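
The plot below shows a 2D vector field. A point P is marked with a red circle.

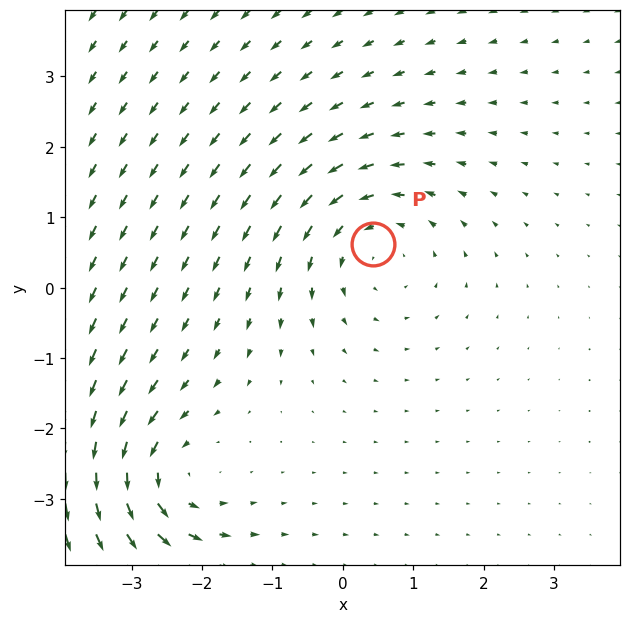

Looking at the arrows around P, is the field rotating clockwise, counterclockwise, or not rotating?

Near P at (0.4, 0.6) the arrows circulate counterclockwise. The curl (z-component) there is about +3; positive curl means counterclockwise rotation.

counterclockwise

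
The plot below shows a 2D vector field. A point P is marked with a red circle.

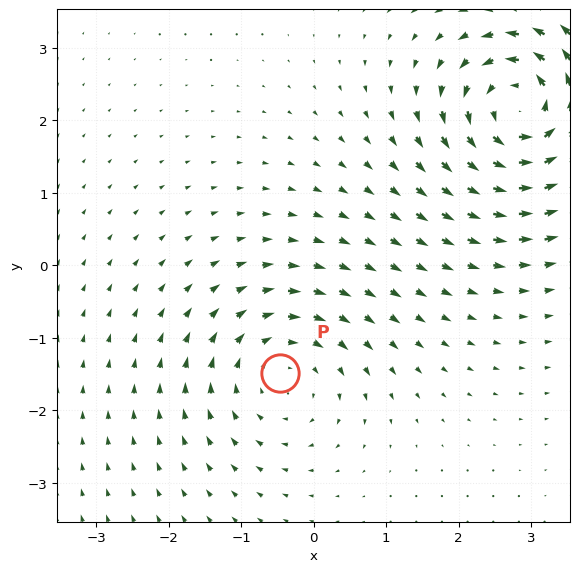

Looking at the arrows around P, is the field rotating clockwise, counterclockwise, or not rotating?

Near P at (-0.5, -1.5) the arrows circulate clockwise. The curl (z-component) there is about -3; negative curl means clockwise rotation.

clockwise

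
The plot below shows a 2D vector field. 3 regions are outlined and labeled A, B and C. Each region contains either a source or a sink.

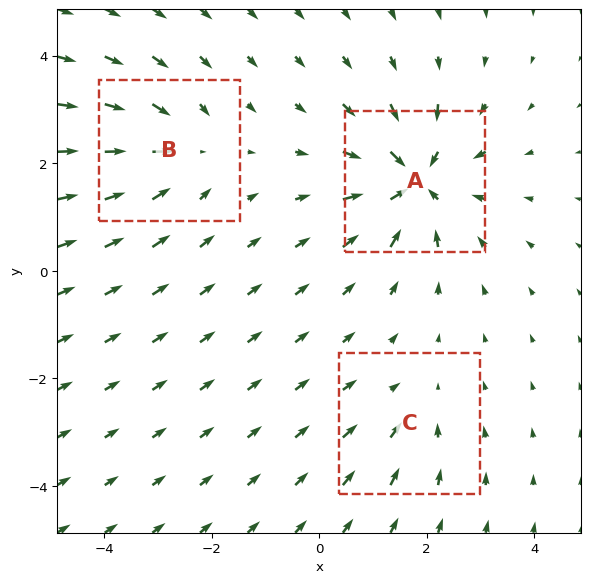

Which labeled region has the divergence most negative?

Divergence at each region's feature centre — A: about -6, B: about -4, C: about -2. Region A is most negative.

A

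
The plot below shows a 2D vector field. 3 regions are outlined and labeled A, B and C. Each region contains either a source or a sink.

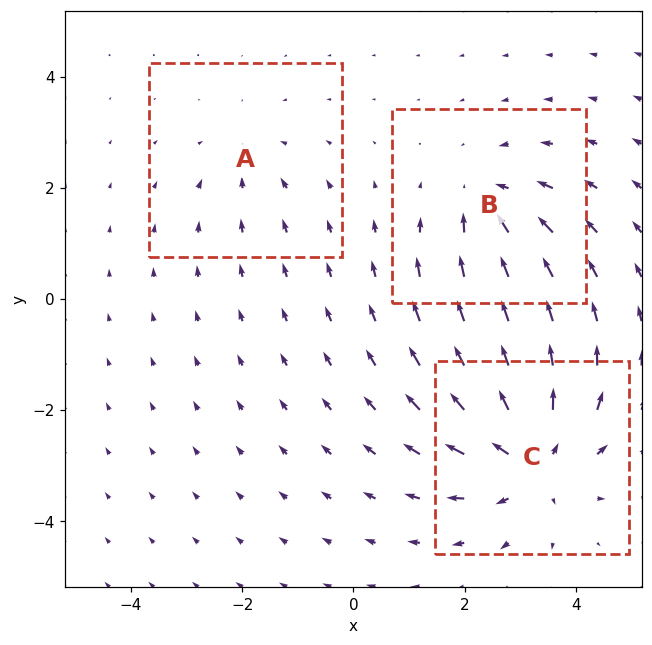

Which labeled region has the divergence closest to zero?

Divergence at each region's feature centre — A: about -2, B: about -3, C: about +4. Region A is closest to zero.

A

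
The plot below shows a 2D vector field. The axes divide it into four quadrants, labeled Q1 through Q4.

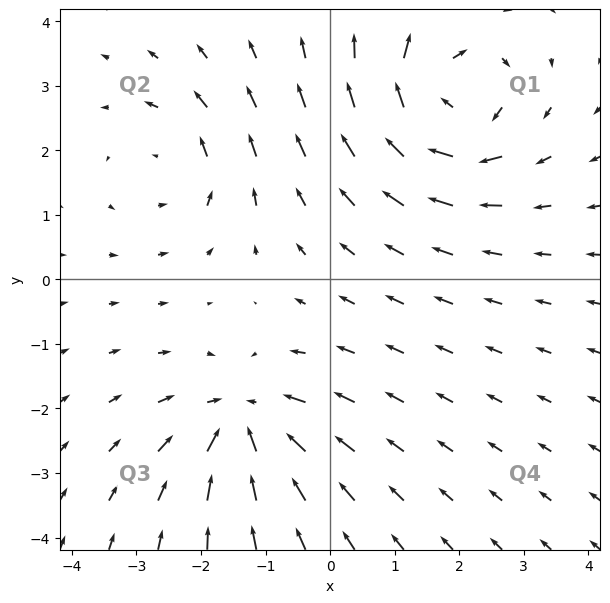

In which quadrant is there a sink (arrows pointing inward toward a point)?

The sink sits at approximately (-1.3, -2.2), which lies in quadrant Q3. The divergence there is about -5, negative as expected for a sink.

Q3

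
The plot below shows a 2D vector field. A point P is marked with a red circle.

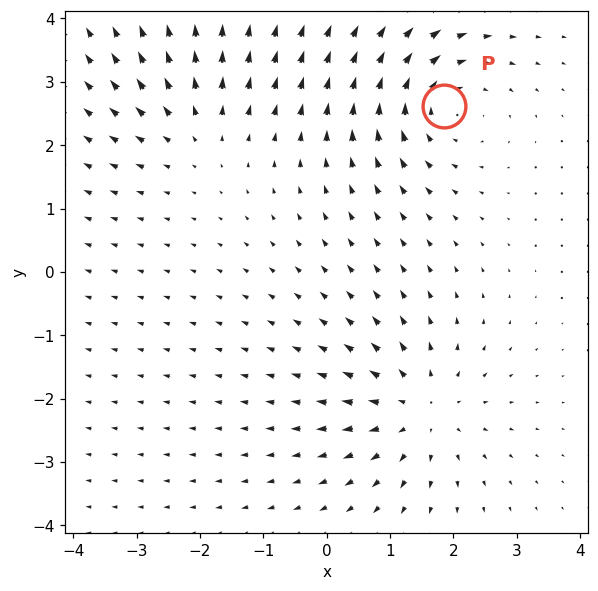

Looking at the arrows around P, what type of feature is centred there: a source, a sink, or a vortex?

At P (1.9, 2.6) the arrows circulate clockwise. Divergence ≈0, curl about -4 — near-zero divergence with nonzero curl is a vortex.

vortex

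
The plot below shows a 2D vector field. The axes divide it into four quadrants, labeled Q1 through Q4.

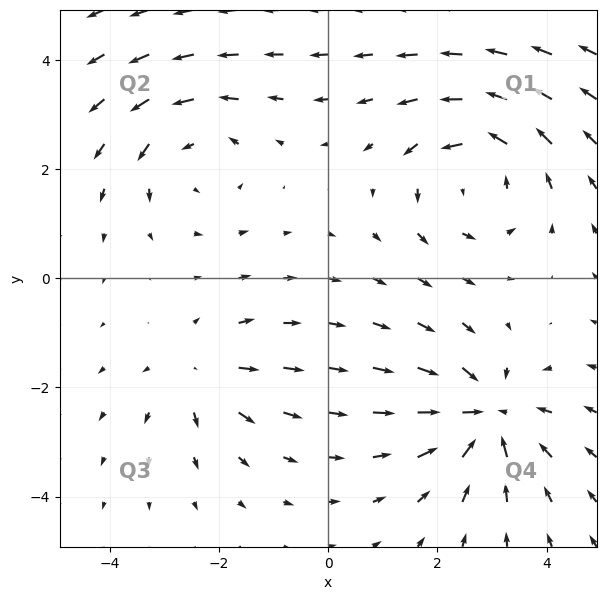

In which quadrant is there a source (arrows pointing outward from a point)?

Q3

The source sits at approximately (-2.3, -1.7), which lies in quadrant Q3. The divergence there is about +3, positive as expected for a source.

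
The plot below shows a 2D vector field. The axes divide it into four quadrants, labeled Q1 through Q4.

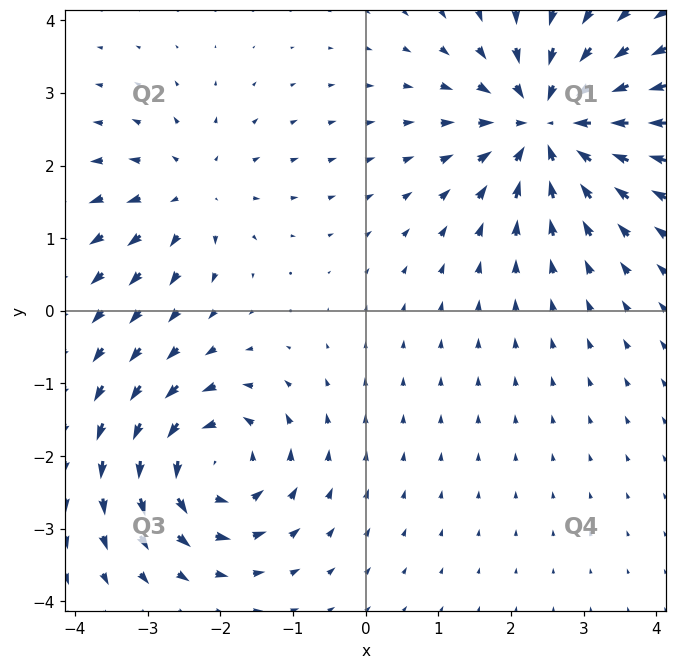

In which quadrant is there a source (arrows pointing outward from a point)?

Q2

The source sits at approximately (-2.4, 1.6), which lies in quadrant Q2. The divergence there is about +3, positive as expected for a source.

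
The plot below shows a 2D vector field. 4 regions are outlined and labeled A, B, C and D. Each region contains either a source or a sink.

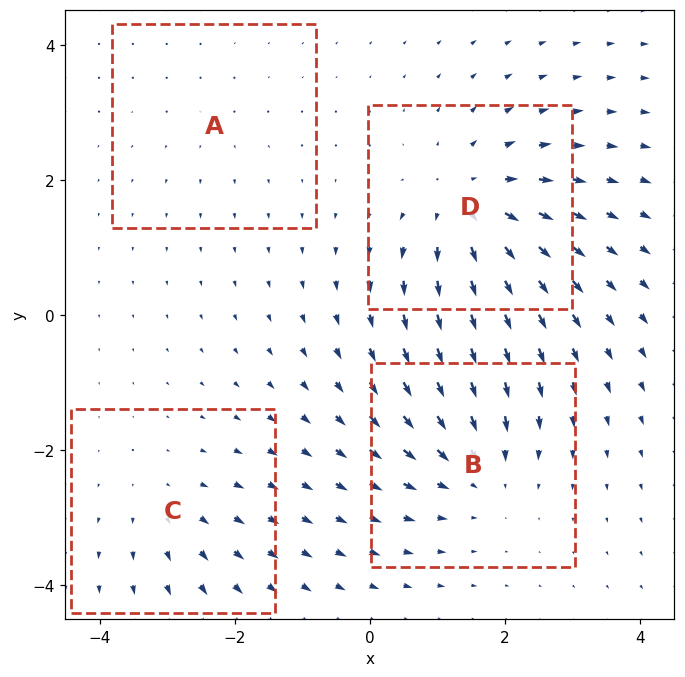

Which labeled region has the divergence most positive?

D

Divergence at each region's feature centre — A: about +2, B: about -4, C: about +3, D: about +6. Region D is most positive.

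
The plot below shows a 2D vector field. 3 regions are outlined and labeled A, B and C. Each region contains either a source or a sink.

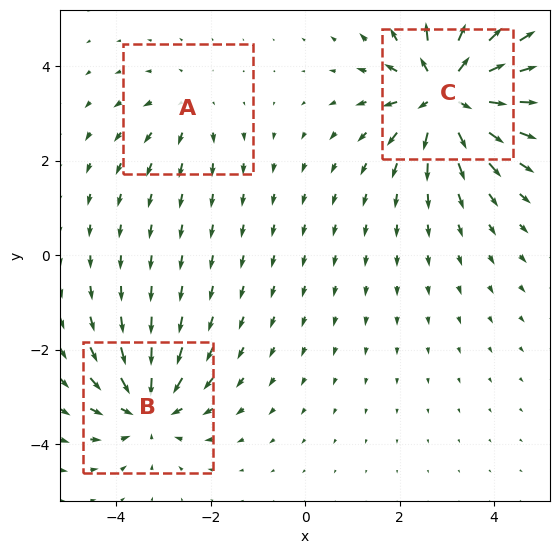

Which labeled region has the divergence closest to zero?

A

Divergence at each region's feature centre — A: about +2, B: about -4, C: about +6. Region A is closest to zero.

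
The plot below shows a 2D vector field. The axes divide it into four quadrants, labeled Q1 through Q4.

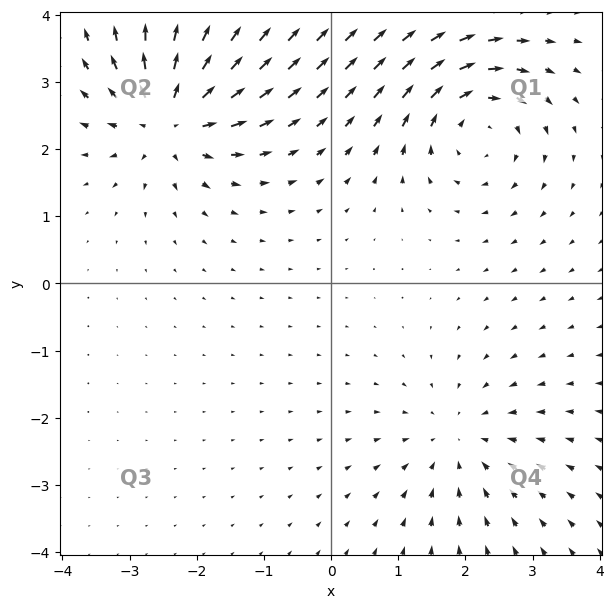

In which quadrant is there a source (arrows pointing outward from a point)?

Q2

The source sits at approximately (-2.4, 2.5), which lies in quadrant Q2. The divergence there is about +7, positive as expected for a source.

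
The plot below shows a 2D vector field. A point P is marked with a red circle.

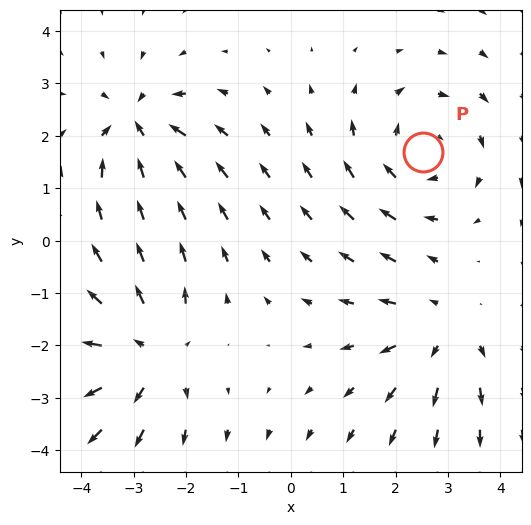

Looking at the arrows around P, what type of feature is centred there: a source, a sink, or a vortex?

At P (2.5, 1.7) the arrows circulate clockwise. Divergence ≈0, curl about -3 — near-zero divergence with nonzero curl is a vortex.

vortex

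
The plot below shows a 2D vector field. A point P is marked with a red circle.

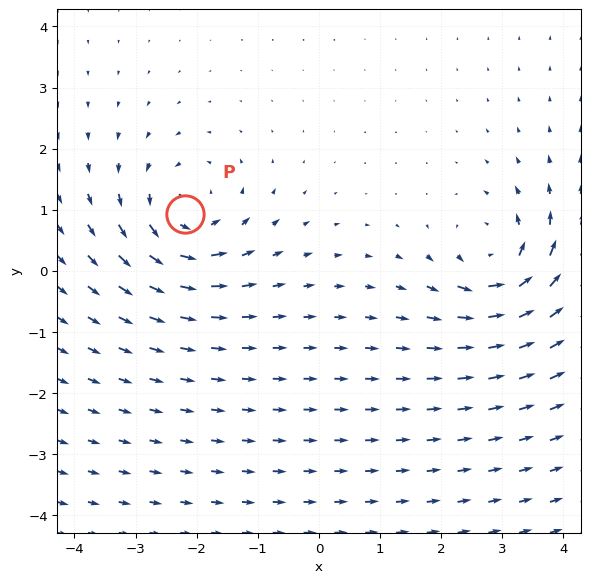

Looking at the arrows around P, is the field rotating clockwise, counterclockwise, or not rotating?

Near P at (-2.2, 0.9) the arrows circulate counterclockwise. The curl (z-component) there is about +5; positive curl means counterclockwise rotation.

counterclockwise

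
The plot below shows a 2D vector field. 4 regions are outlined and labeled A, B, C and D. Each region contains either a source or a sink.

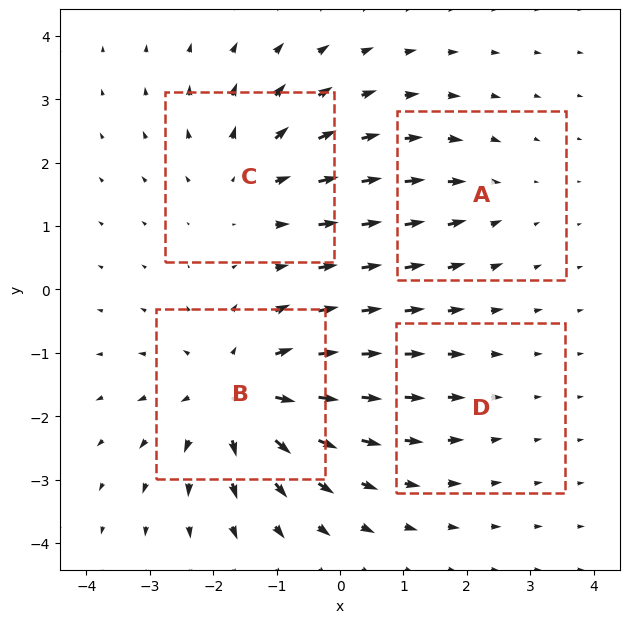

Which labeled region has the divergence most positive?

B

Divergence at each region's feature centre — A: about -3, B: about +6, C: about +4, D: about -2. Region B is most positive.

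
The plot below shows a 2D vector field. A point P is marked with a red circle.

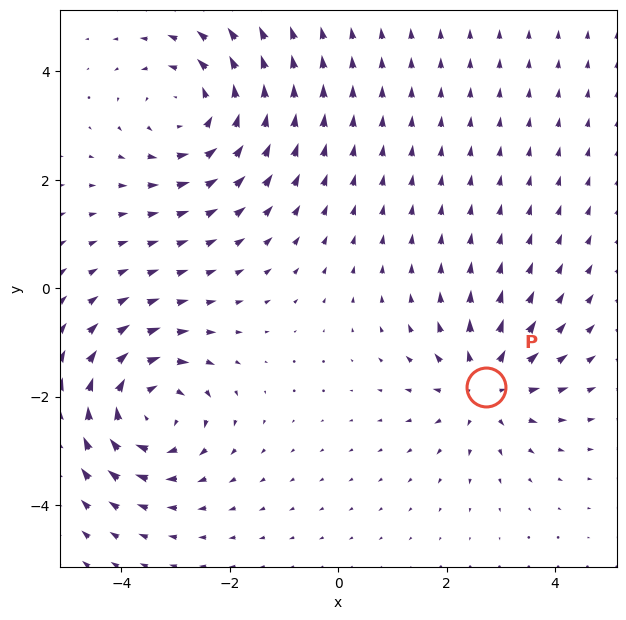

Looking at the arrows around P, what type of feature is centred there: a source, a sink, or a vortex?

At P (2.7, -1.8) the arrows spread outward. Divergence about +3, curl ≈0 — positive divergence with near-zero curl is a source.

source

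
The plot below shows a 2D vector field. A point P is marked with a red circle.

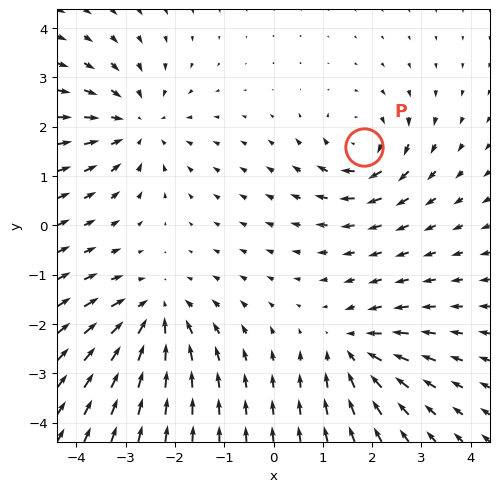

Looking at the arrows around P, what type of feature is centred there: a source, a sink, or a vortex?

vortex

At P (1.8, 1.6) the arrows circulate clockwise. Divergence ≈0, curl about -5 — near-zero divergence with nonzero curl is a vortex.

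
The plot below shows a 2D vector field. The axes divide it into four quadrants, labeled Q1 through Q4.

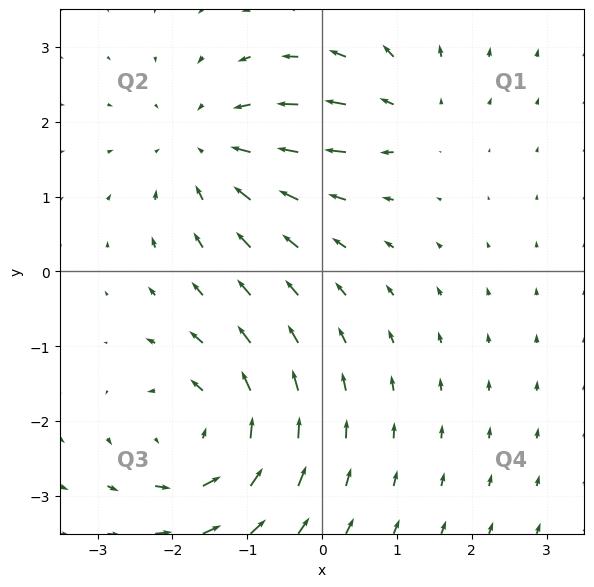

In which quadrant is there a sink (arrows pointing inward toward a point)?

Q2

The sink sits at approximately (-1.5, 1.7), which lies in quadrant Q2. The divergence there is about -4, negative as expected for a sink.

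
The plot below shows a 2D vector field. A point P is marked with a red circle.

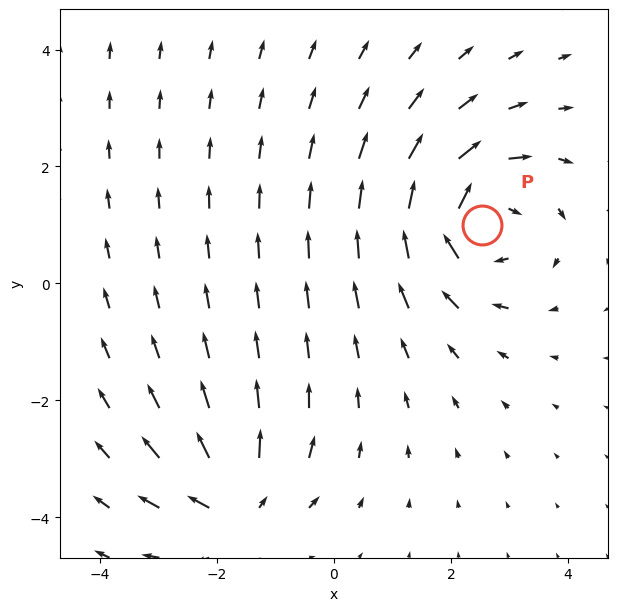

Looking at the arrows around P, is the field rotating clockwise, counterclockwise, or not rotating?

Near P at (2.5, 1.0) the arrows circulate clockwise. The curl (z-component) there is about -5; negative curl means clockwise rotation.

clockwise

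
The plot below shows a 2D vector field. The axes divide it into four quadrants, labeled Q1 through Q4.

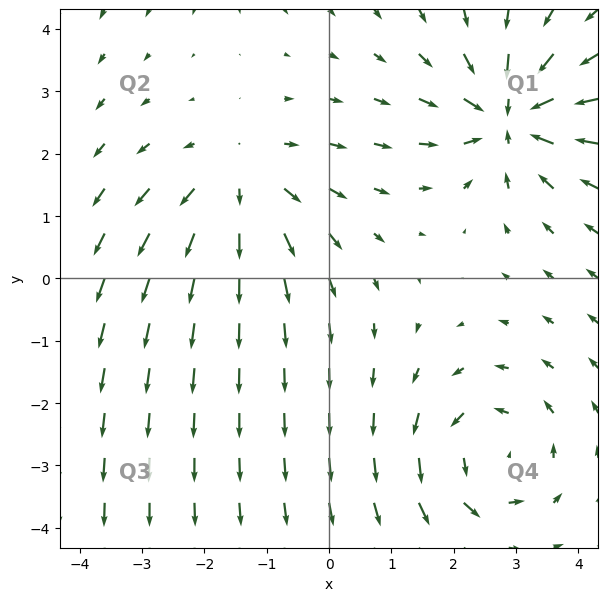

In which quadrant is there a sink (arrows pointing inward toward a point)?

Q1

The sink sits at approximately (2.9, 2.6), which lies in quadrant Q1. The divergence there is about -6, negative as expected for a sink.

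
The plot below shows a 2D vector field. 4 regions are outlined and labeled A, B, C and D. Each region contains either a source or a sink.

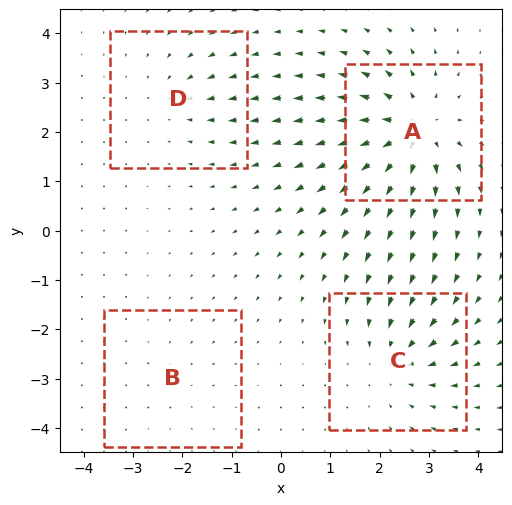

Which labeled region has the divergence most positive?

Divergence at each region's feature centre — A: about +7, B: about -2, C: about -4, D: about -3. Region A is most positive.

A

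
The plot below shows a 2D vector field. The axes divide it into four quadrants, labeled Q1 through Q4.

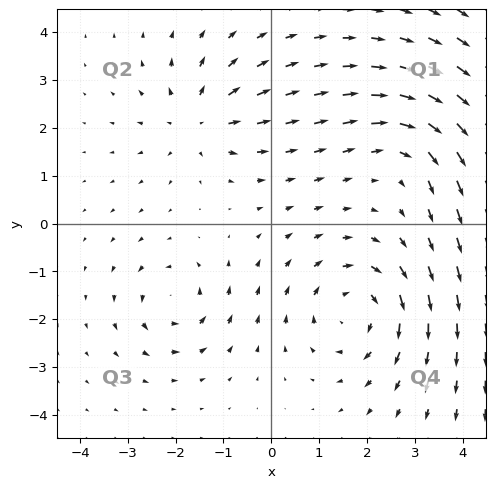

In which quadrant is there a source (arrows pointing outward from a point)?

The source sits at approximately (-1.5, 2.1), which lies in quadrant Q2. The divergence there is about +4, positive as expected for a source.

Q2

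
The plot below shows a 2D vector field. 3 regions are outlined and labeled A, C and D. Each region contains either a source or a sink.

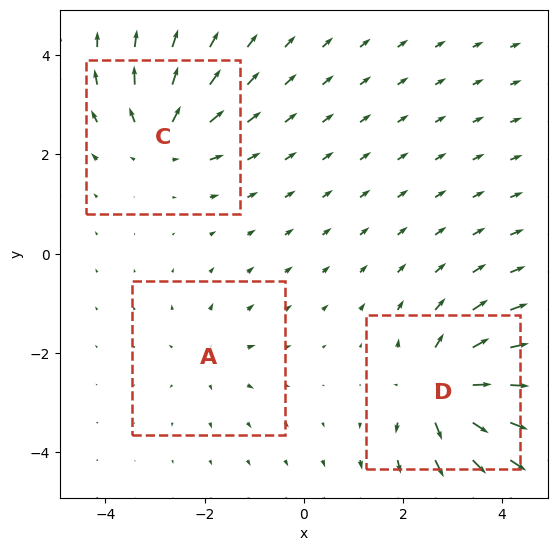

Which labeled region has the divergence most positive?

Divergence at each region's feature centre — A: about +2, C: about +4, D: about +6. Region D is most positive.

D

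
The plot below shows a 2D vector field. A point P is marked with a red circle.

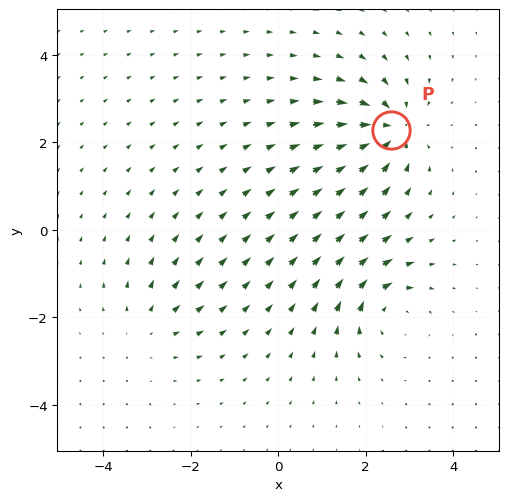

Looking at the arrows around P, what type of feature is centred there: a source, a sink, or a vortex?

sink

At P (2.6, 2.3) the arrows converge inward. Divergence about -6, curl ≈0 — negative divergence with near-zero curl is a sink.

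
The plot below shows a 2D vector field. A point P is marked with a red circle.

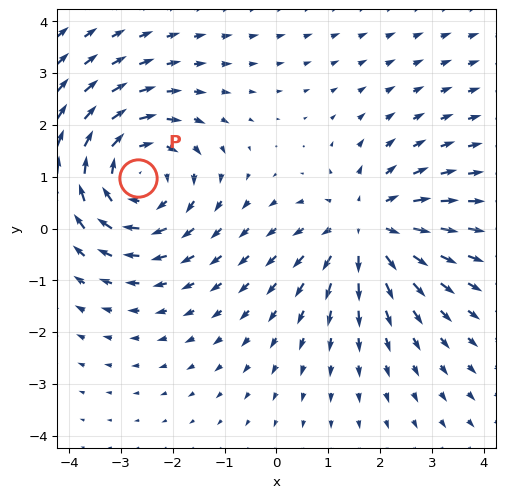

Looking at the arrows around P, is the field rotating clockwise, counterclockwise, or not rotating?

Near P at (-2.7, 1.0) the arrows circulate clockwise. The curl (z-component) there is about -4; negative curl means clockwise rotation.

clockwise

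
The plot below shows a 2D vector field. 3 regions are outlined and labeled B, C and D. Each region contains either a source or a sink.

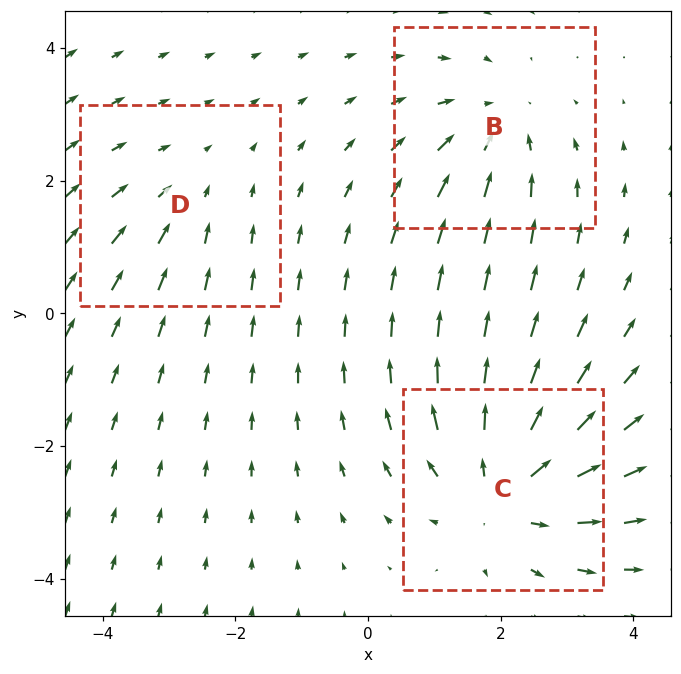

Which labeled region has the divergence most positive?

Divergence at each region's feature centre — B: about -3, C: about +4, D: about -2. Region C is most positive.

C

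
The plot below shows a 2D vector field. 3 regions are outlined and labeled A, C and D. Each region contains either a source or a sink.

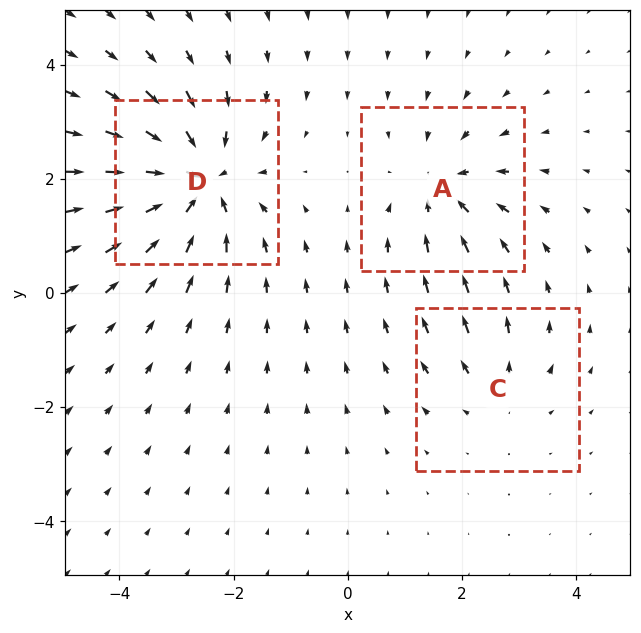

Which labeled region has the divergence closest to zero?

Divergence at each region's feature centre — A: about -3, C: about +2, D: about -5. Region C is closest to zero.

C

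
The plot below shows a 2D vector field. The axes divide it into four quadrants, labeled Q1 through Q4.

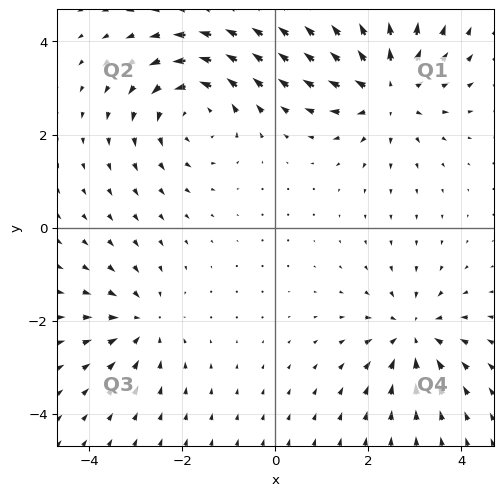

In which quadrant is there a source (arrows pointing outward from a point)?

Q1

The source sits at approximately (2.4, 3.0), which lies in quadrant Q1. The divergence there is about +5, positive as expected for a source.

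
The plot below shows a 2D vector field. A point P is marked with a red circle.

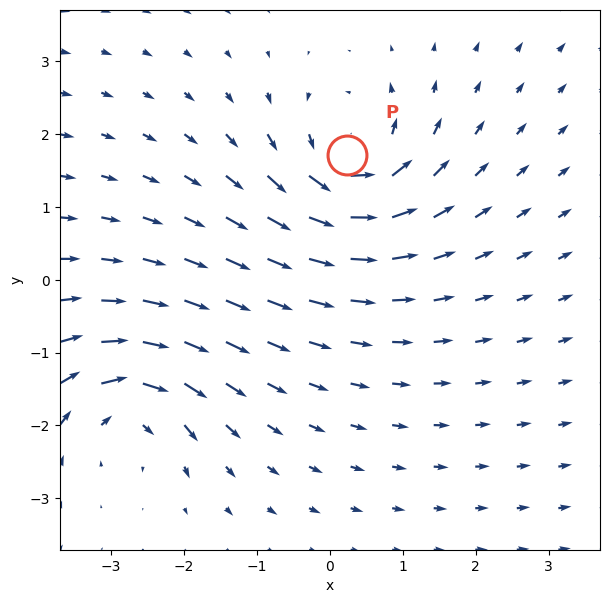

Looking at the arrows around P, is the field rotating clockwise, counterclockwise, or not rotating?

Near P at (0.2, 1.7) the arrows circulate counterclockwise. The curl (z-component) there is about +6; positive curl means counterclockwise rotation.

counterclockwise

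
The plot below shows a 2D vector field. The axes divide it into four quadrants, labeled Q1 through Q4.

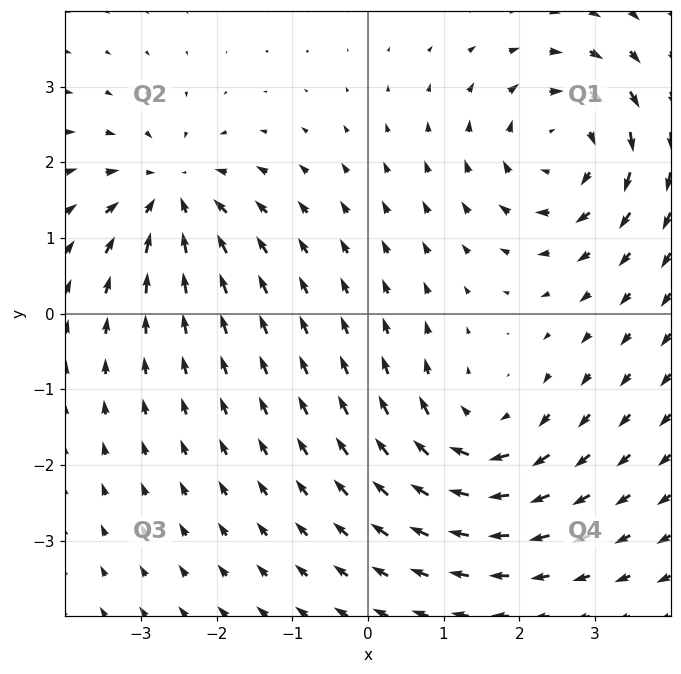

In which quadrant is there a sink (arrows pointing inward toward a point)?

The sink sits at approximately (-2.6, 1.6), which lies in quadrant Q2. The divergence there is about -6, negative as expected for a sink.

Q2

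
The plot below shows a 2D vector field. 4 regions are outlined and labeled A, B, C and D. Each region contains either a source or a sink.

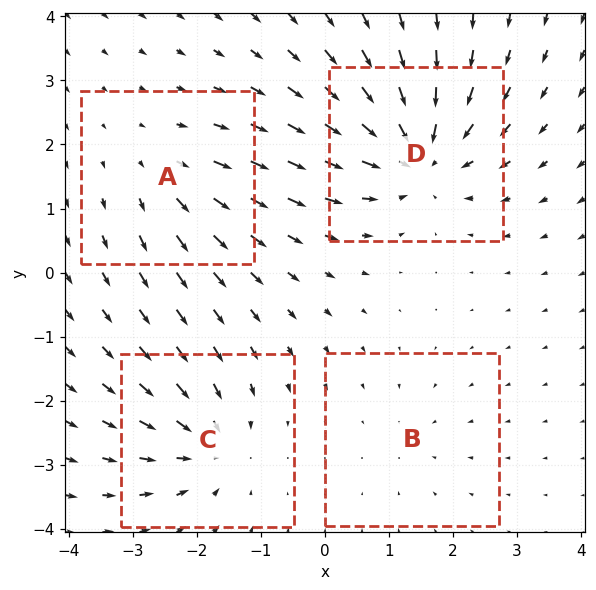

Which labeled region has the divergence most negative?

Divergence at each region's feature centre — A: about +4, B: about -2, C: about -5, D: about -7. Region D is most negative.

D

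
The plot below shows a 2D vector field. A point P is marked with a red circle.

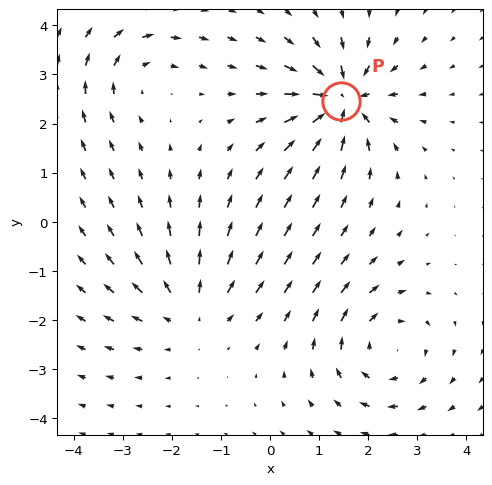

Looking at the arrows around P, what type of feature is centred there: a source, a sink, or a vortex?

sink

At P (1.5, 2.5) the arrows converge inward. Divergence about -6, curl ≈0 — negative divergence with near-zero curl is a sink.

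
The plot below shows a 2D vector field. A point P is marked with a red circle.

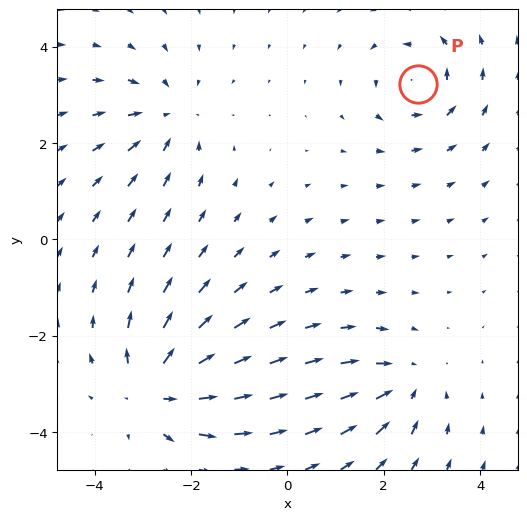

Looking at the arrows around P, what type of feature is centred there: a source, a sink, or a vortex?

At P (2.7, 3.2) the arrows circulate counterclockwise. Divergence ≈0, curl about +4 — near-zero divergence with nonzero curl is a vortex.

vortex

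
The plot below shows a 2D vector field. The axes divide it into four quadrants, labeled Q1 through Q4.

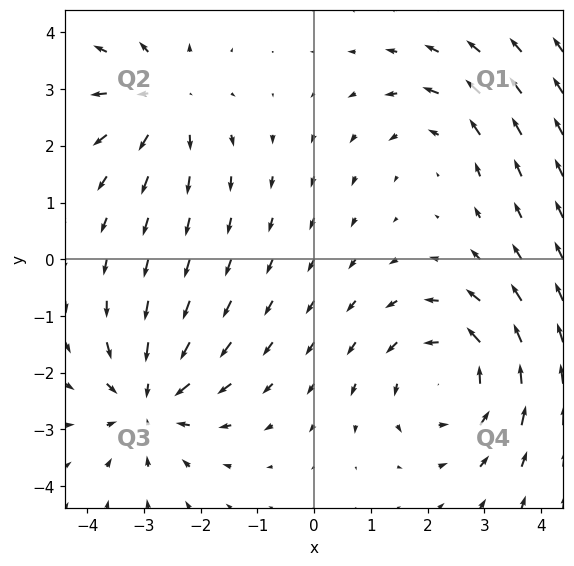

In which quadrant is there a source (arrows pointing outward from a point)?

Q2

The source sits at approximately (-2.6, 2.8), which lies in quadrant Q2. The divergence there is about +3, positive as expected for a source.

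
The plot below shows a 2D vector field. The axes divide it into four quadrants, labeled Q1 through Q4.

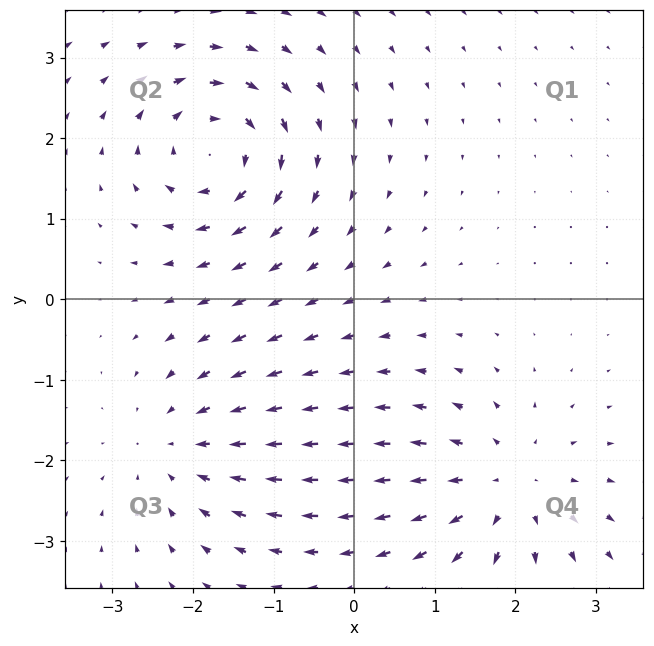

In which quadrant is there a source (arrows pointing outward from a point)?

The source sits at approximately (1.9, -2.3), which lies in quadrant Q4. The divergence there is about +4, positive as expected for a source.

Q4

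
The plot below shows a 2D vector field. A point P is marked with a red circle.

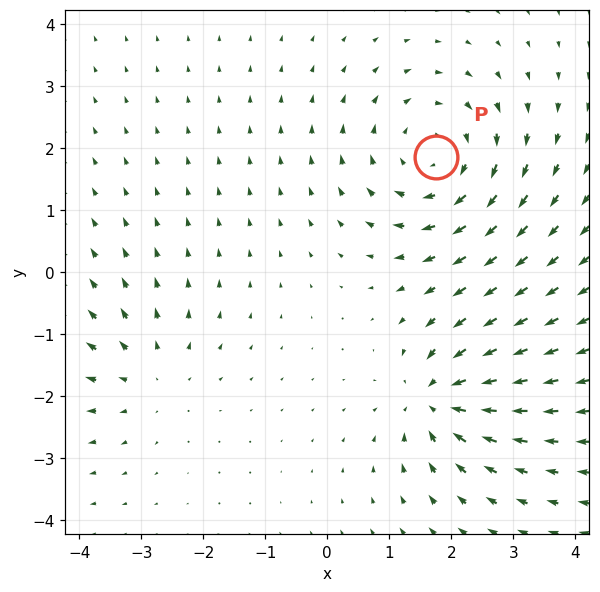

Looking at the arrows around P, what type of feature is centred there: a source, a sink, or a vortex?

At P (1.8, 1.9) the arrows circulate clockwise. Divergence ≈0, curl about -4 — near-zero divergence with nonzero curl is a vortex.

vortex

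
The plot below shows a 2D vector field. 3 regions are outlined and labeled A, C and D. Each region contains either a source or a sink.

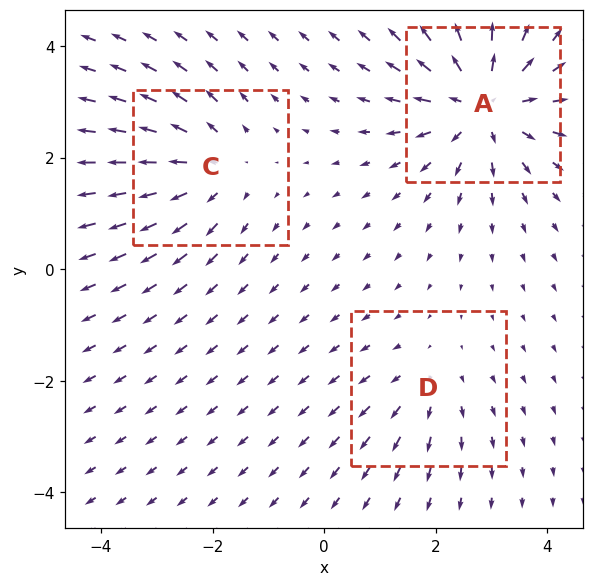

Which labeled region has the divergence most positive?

A

Divergence at each region's feature centre — A: about +5, C: about +3, D: about +2. Region A is most positive.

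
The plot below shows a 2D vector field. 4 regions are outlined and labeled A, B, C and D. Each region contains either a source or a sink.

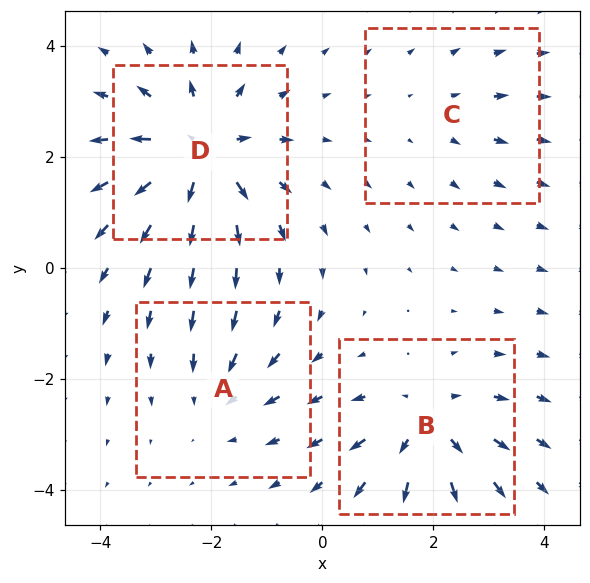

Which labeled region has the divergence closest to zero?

C

Divergence at each region's feature centre — A: about -3, B: about +5, C: about +2, D: about +7. Region C is closest to zero.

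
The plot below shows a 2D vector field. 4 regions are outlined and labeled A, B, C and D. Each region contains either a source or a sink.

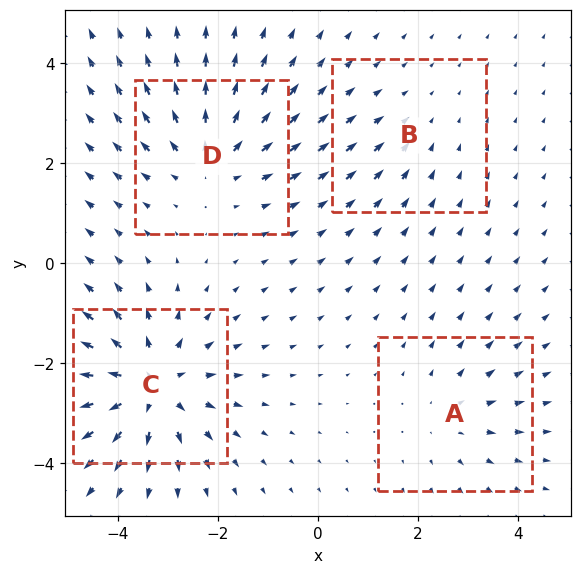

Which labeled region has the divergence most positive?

Divergence at each region's feature centre — A: about +3, B: about -2, C: about +6, D: about +4. Region C is most positive.

C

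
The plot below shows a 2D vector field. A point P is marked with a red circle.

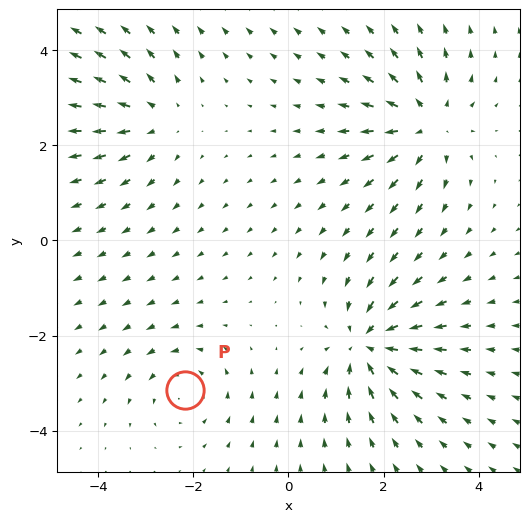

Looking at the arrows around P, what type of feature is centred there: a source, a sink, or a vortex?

vortex

At P (-2.2, -3.1) the arrows circulate counterclockwise. Divergence ≈0, curl about +3 — near-zero divergence with nonzero curl is a vortex.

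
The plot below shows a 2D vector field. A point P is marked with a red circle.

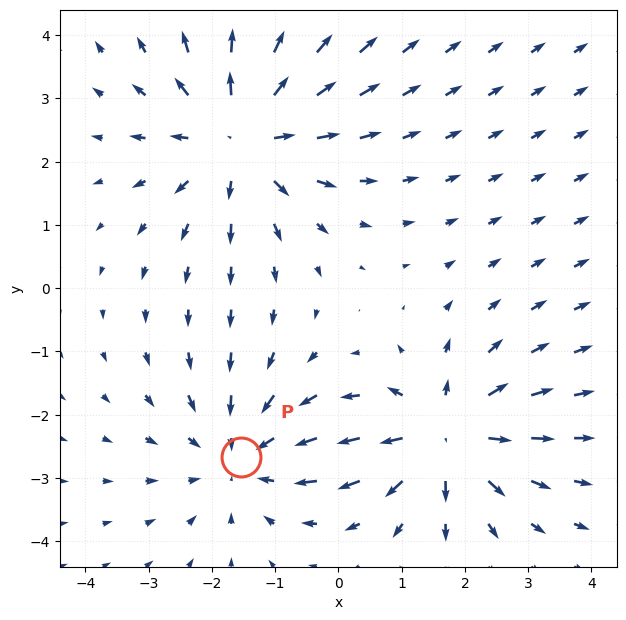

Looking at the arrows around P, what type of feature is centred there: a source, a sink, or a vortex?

sink

At P (-1.5, -2.7) the arrows converge inward. Divergence about -3, curl ≈0 — negative divergence with near-zero curl is a sink.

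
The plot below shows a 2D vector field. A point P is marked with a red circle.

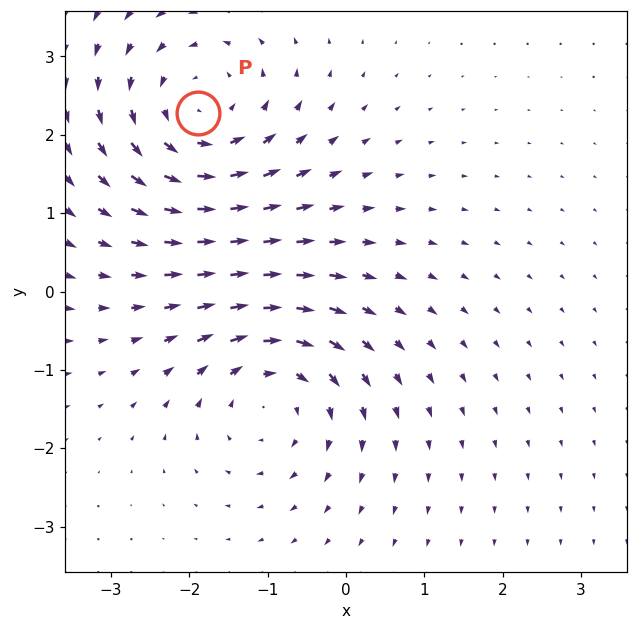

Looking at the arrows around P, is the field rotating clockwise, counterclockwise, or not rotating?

counterclockwise

Near P at (-1.9, 2.3) the arrows circulate counterclockwise. The curl (z-component) there is about +4; positive curl means counterclockwise rotation.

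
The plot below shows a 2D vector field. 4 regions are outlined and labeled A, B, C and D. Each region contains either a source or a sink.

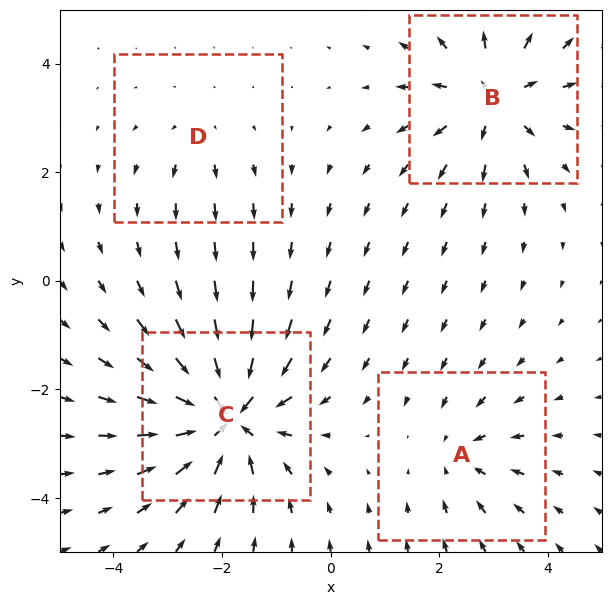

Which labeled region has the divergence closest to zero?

Divergence at each region's feature centre — A: about -3, B: about +5, C: about -8, D: about +2. Region D is closest to zero.

D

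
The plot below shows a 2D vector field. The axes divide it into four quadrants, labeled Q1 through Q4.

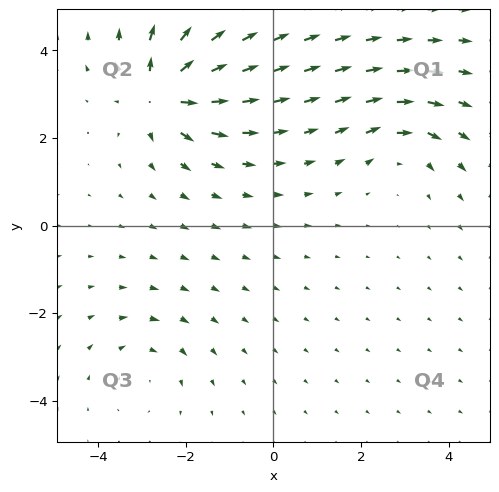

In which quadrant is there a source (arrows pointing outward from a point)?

The source sits at approximately (-2.5, 3.0), which lies in quadrant Q2. The divergence there is about +6, positive as expected for a source.

Q2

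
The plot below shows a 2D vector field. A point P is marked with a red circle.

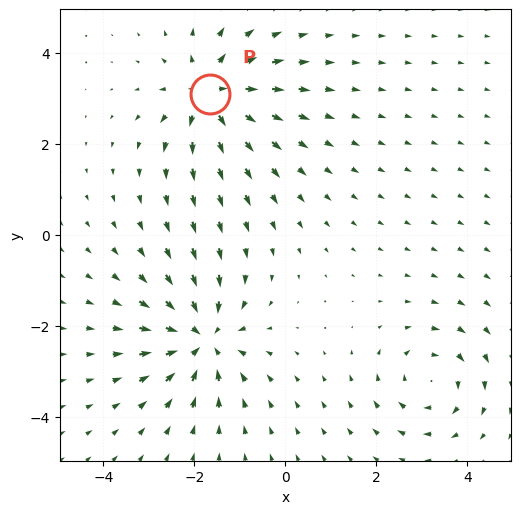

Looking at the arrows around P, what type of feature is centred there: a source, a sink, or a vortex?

source

At P (-1.6, 3.1) the arrows spread outward. Divergence about +5, curl ≈0 — positive divergence with near-zero curl is a source.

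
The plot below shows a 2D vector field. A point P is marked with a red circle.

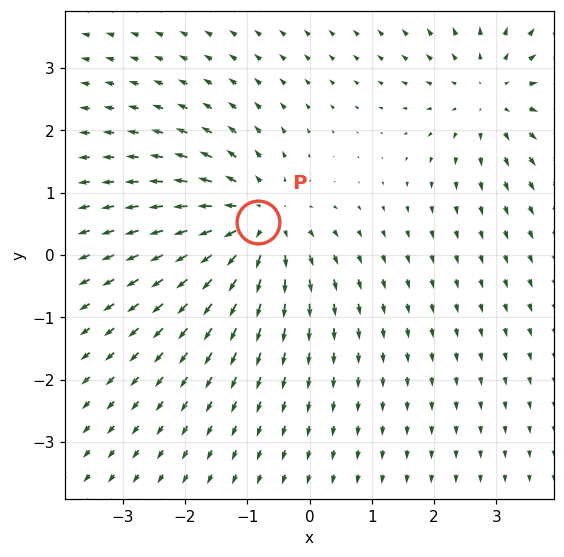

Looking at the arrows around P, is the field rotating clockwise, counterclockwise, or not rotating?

not rotating

Near P at (-0.8, 0.5) the arrows show no circulation. The curl there is ≈0.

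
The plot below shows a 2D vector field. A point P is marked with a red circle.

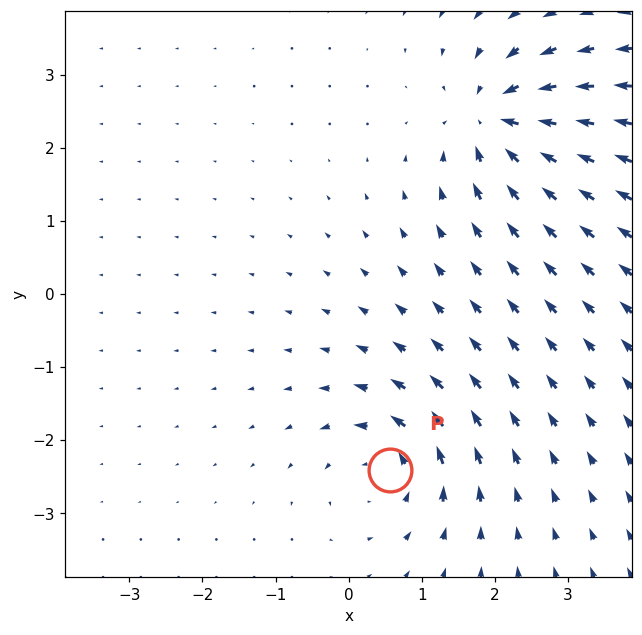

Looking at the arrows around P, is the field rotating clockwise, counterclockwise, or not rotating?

Near P at (0.6, -2.4) the arrows circulate counterclockwise. The curl (z-component) there is about +6; positive curl means counterclockwise rotation.

counterclockwise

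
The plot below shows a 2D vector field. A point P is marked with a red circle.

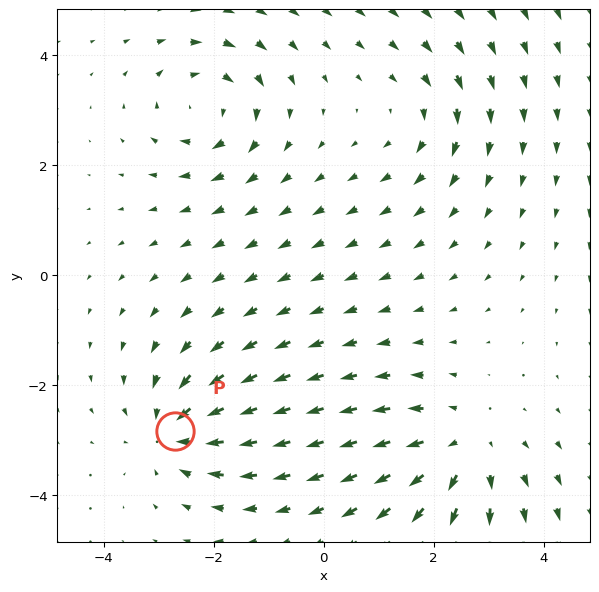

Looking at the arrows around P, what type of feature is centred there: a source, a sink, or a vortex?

sink

At P (-2.7, -2.8) the arrows converge inward. Divergence about -5, curl ≈0 — negative divergence with near-zero curl is a sink.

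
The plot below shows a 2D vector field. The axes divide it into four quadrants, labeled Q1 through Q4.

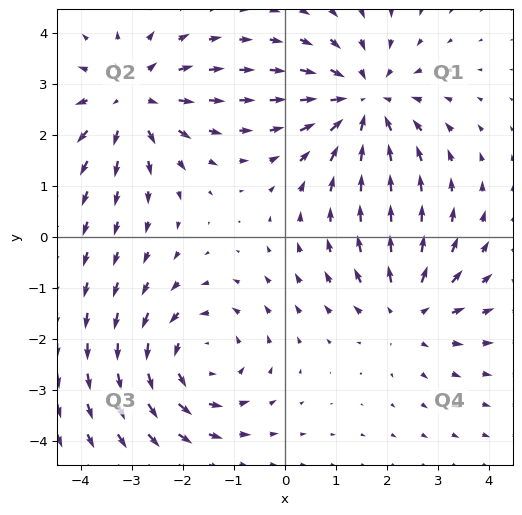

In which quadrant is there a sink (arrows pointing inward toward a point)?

The sink sits at approximately (1.6, 2.6), which lies in quadrant Q1. The divergence there is about -4, negative as expected for a sink.

Q1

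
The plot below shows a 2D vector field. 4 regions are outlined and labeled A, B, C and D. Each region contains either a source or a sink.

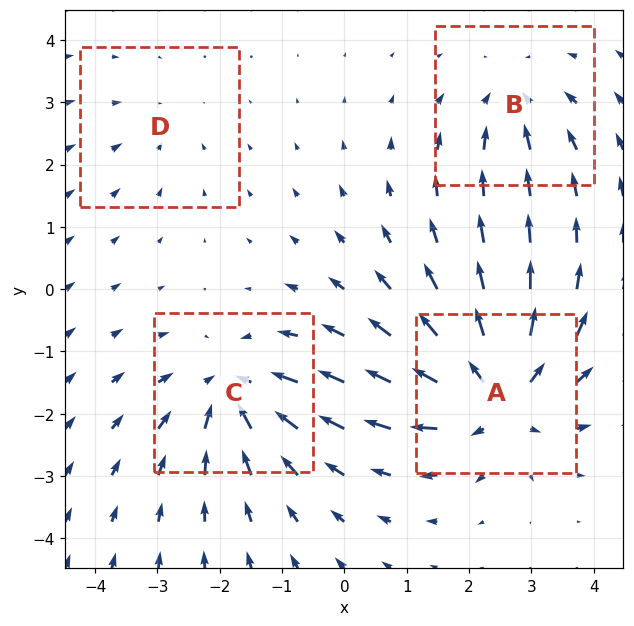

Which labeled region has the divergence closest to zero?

D

Divergence at each region's feature centre — A: about +7, B: about -4, C: about -5, D: about -2. Region D is closest to zero.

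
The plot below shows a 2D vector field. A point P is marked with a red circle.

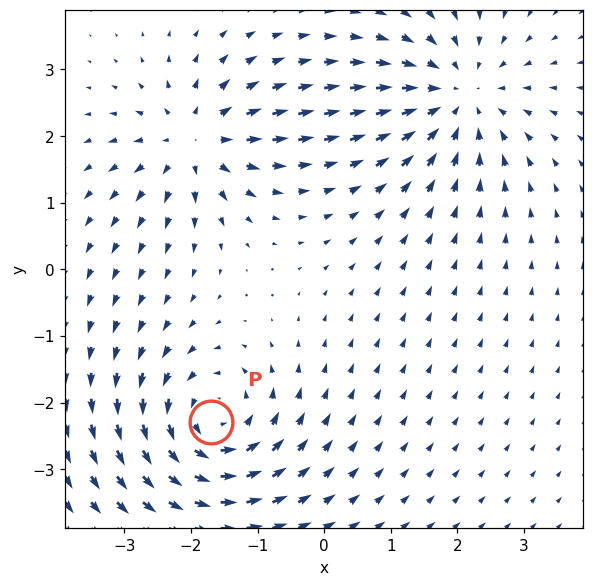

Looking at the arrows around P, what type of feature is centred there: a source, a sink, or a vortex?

At P (-1.7, -2.3) the arrows circulate counterclockwise. Divergence ≈0, curl about +5 — near-zero divergence with nonzero curl is a vortex.

vortex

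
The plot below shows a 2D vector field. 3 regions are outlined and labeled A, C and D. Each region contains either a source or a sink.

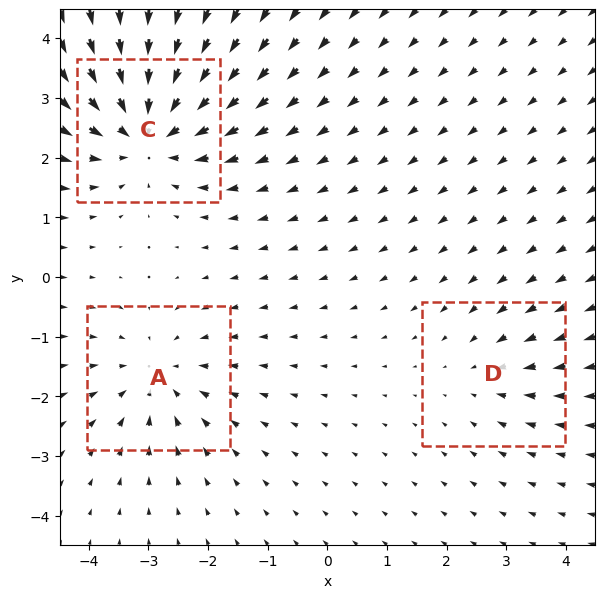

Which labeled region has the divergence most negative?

Divergence at each region's feature centre — A: about -3, C: about -5, D: about -2. Region C is most negative.

C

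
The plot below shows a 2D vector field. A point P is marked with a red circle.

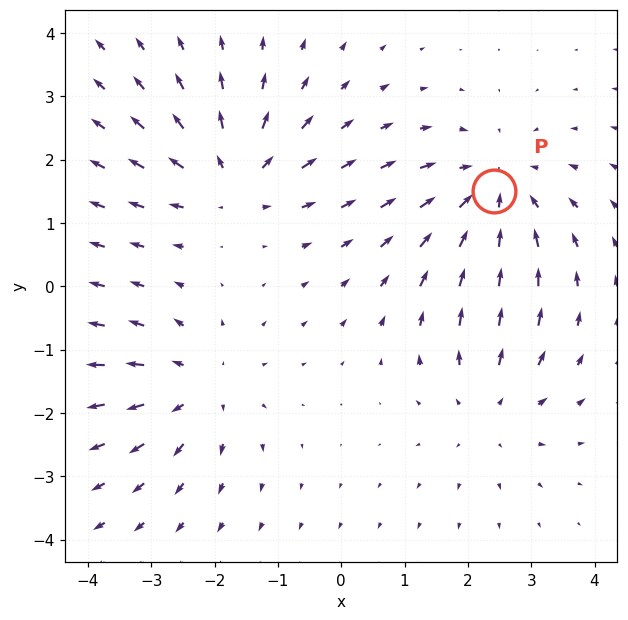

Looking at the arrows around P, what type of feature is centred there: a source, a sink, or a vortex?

At P (2.4, 1.5) the arrows converge inward. Divergence about -4, curl ≈0 — negative divergence with near-zero curl is a sink.

sink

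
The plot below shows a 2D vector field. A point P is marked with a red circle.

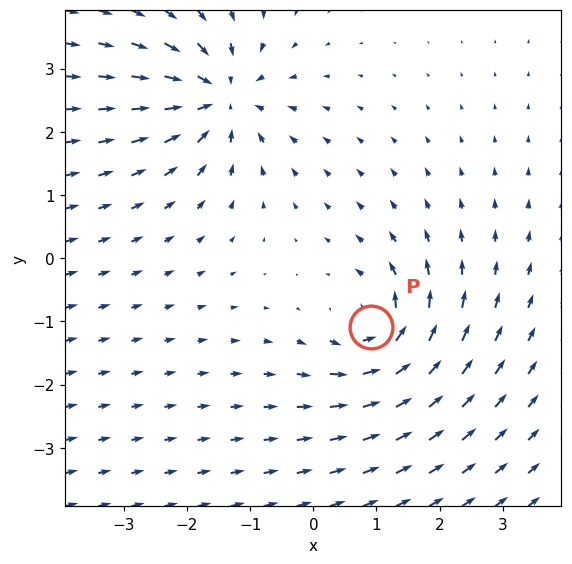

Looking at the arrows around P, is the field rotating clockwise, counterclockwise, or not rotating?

counterclockwise

Near P at (0.9, -1.1) the arrows circulate counterclockwise. The curl (z-component) there is about +4; positive curl means counterclockwise rotation.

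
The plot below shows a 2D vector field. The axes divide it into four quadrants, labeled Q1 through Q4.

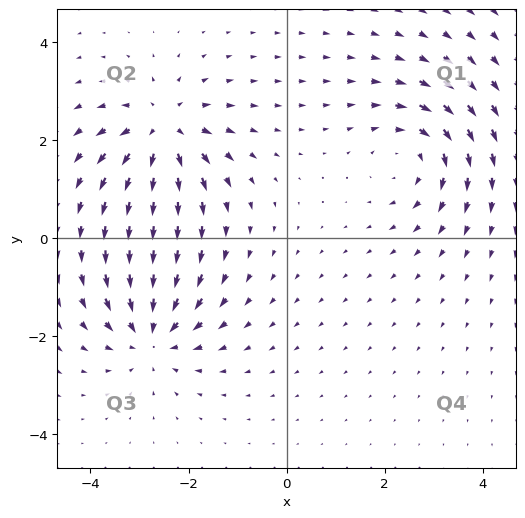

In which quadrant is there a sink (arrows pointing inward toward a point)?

The sink sits at approximately (-2.8, -2.0), which lies in quadrant Q3. The divergence there is about -5, negative as expected for a sink.

Q3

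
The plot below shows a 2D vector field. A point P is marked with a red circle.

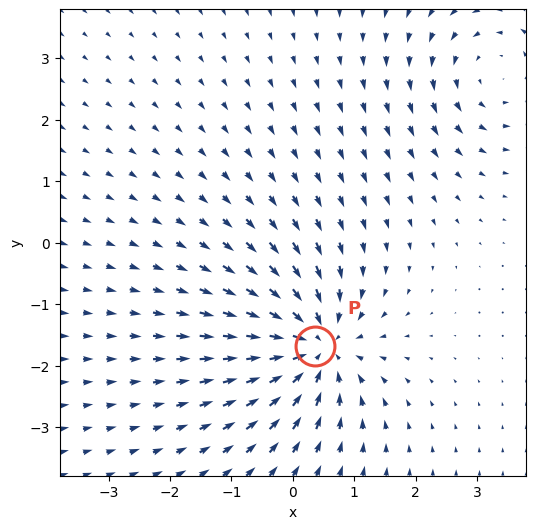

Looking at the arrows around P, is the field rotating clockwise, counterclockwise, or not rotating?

Near P at (0.4, -1.7) the arrows show no circulation. The curl there is ≈0.

not rotating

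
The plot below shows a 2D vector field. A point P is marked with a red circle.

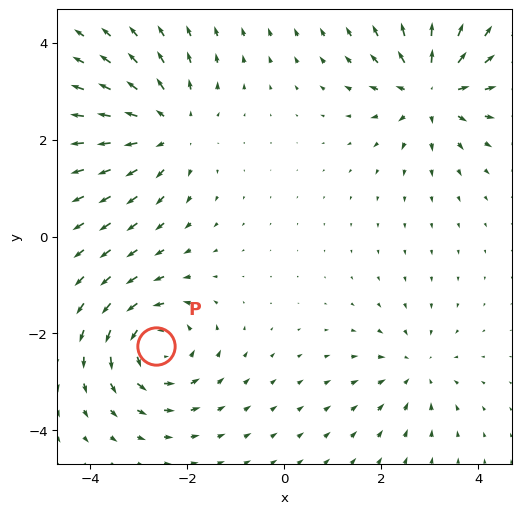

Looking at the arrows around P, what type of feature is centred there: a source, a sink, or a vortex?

vortex

At P (-2.6, -2.3) the arrows circulate counterclockwise. Divergence ≈0, curl about +6 — near-zero divergence with nonzero curl is a vortex.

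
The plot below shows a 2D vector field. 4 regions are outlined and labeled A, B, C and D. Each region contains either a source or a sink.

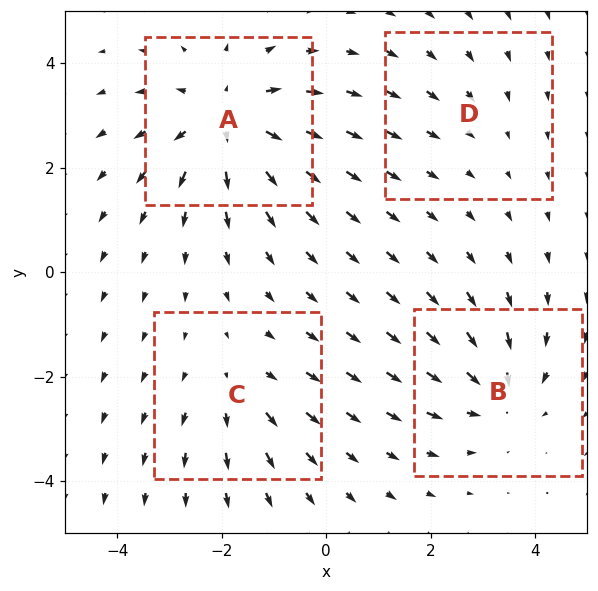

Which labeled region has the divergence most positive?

A

Divergence at each region's feature centre — A: about +6, B: about -4, C: about +3, D: about -2. Region A is most positive.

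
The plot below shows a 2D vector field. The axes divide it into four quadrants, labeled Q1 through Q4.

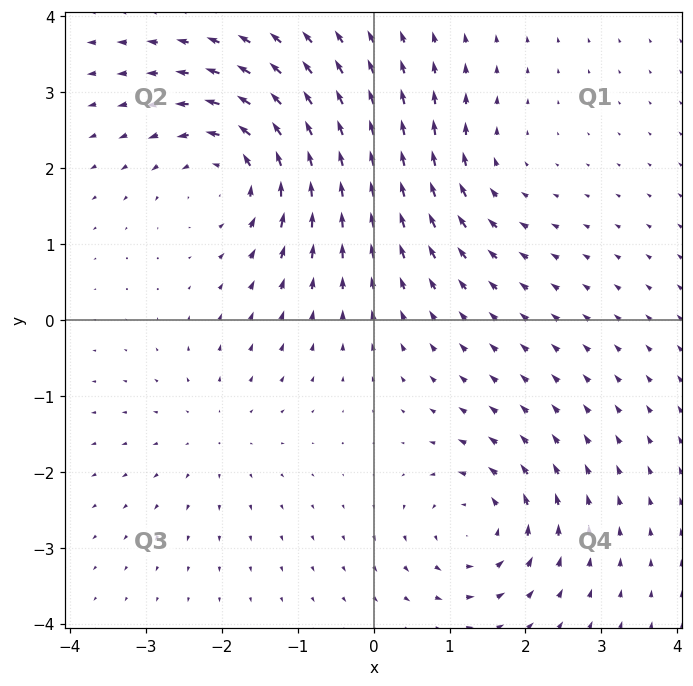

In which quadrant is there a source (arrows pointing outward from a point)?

The source sits at approximately (-2.1, -1.5), which lies in quadrant Q3. The divergence there is about +2, positive as expected for a source.

Q3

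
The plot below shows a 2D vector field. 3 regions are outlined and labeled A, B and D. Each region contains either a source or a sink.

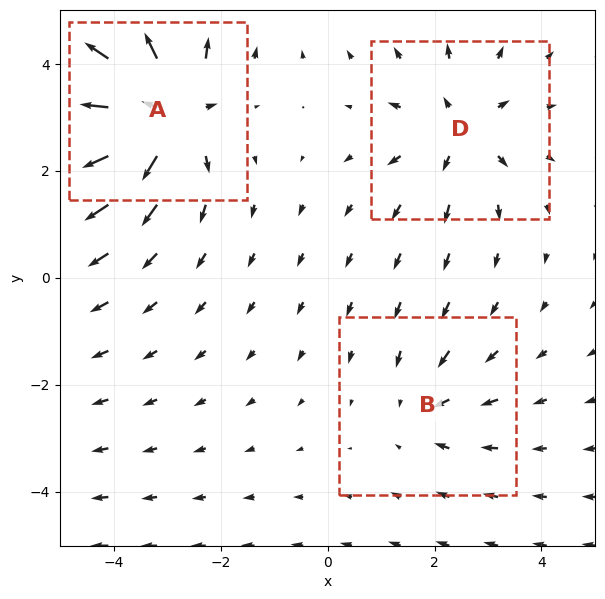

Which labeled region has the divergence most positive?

Divergence at each region's feature centre — A: about +5, B: about -2, D: about +3. Region A is most positive.

A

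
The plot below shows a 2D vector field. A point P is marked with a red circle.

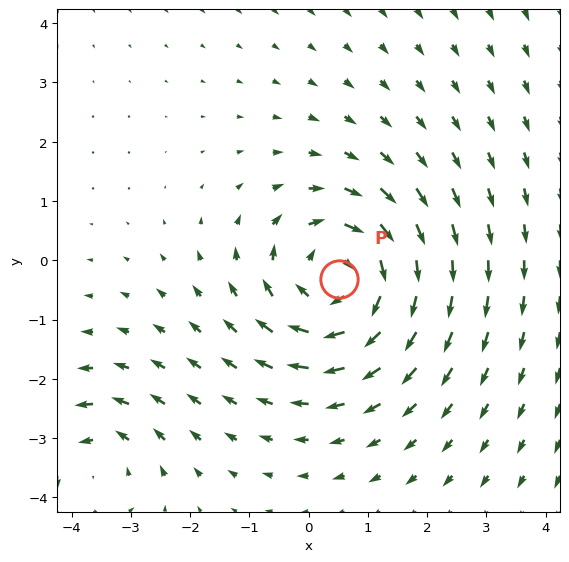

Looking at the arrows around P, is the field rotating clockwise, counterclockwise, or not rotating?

Near P at (0.5, -0.3) the arrows circulate clockwise. The curl (z-component) there is about -4; negative curl means clockwise rotation.

clockwise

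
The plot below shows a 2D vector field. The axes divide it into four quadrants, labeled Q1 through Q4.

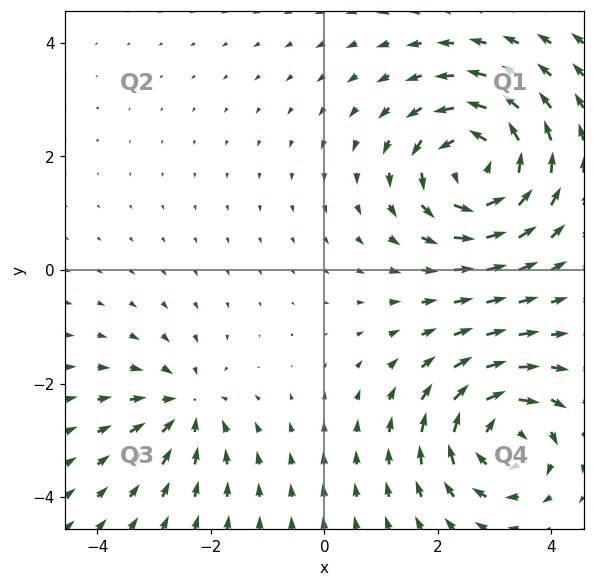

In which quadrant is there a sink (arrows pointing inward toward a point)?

The sink sits at approximately (-2.4, -2.4), which lies in quadrant Q3. The divergence there is about -4, negative as expected for a sink.

Q3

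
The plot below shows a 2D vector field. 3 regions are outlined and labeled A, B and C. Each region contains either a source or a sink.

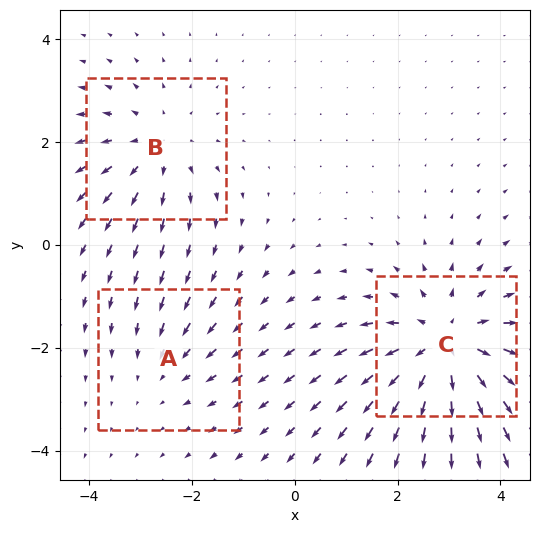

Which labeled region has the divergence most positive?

Divergence at each region's feature centre — A: about -2, B: about +3, C: about +5. Region C is most positive.

C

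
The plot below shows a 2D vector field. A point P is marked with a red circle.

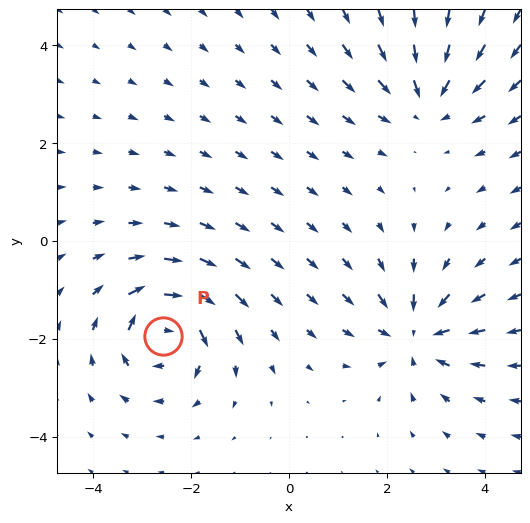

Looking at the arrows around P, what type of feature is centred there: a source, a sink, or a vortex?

vortex

At P (-2.6, -1.9) the arrows circulate clockwise. Divergence ≈0, curl about -6 — near-zero divergence with nonzero curl is a vortex.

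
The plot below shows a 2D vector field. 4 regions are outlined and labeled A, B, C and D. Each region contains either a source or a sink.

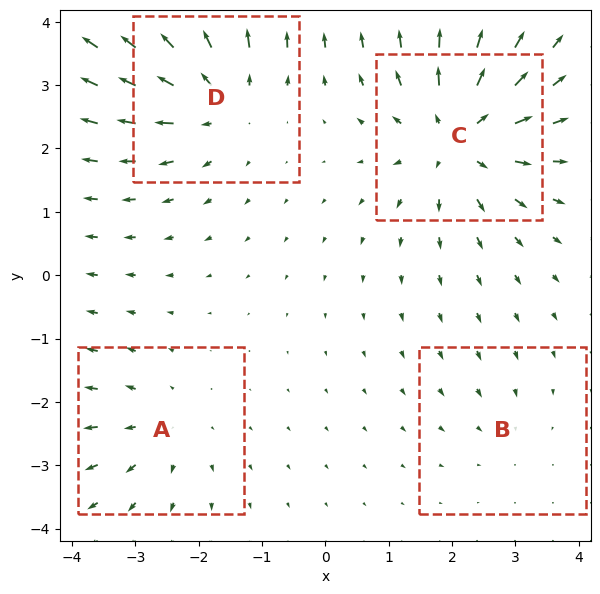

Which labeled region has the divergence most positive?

Divergence at each region's feature centre — A: about +3, B: about -2, C: about +7, D: about +5. Region C is most positive.

C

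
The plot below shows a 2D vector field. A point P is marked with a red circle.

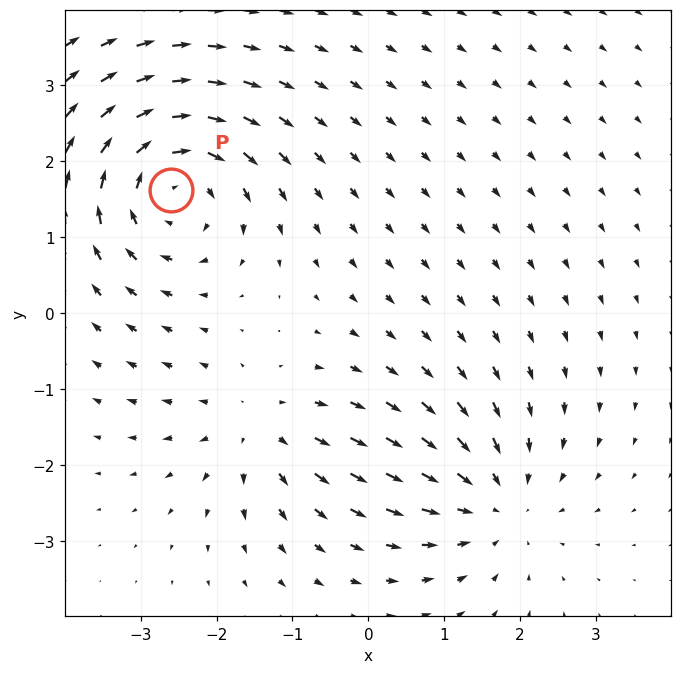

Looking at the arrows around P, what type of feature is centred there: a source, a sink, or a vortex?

vortex

At P (-2.6, 1.6) the arrows circulate clockwise. Divergence ≈0, curl about -5 — near-zero divergence with nonzero curl is a vortex.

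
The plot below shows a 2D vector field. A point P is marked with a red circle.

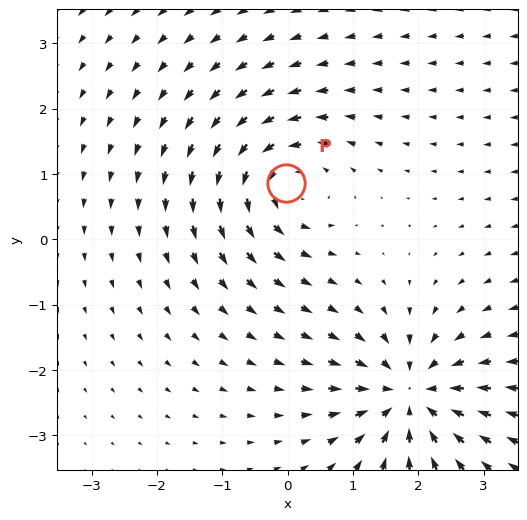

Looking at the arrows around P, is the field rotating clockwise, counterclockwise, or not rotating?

counterclockwise

Near P at (-0.0, 0.9) the arrows circulate counterclockwise. The curl (z-component) there is about +5; positive curl means counterclockwise rotation.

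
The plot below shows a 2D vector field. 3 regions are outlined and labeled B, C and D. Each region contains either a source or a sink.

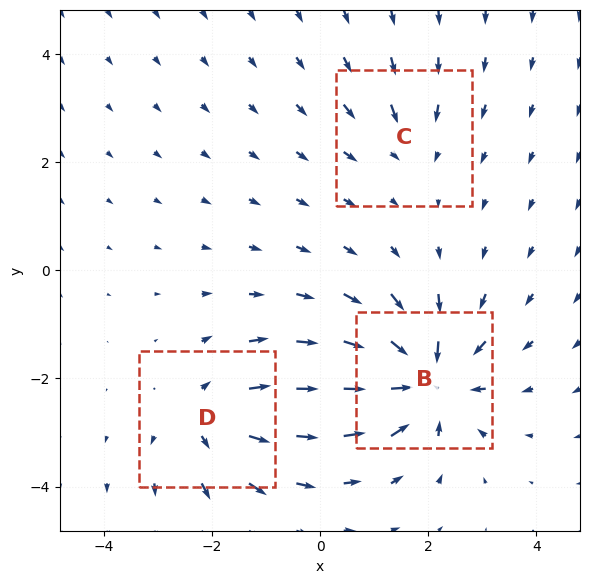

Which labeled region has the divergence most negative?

B

Divergence at each region's feature centre — B: about -6, C: about -2, D: about +4. Region B is most negative.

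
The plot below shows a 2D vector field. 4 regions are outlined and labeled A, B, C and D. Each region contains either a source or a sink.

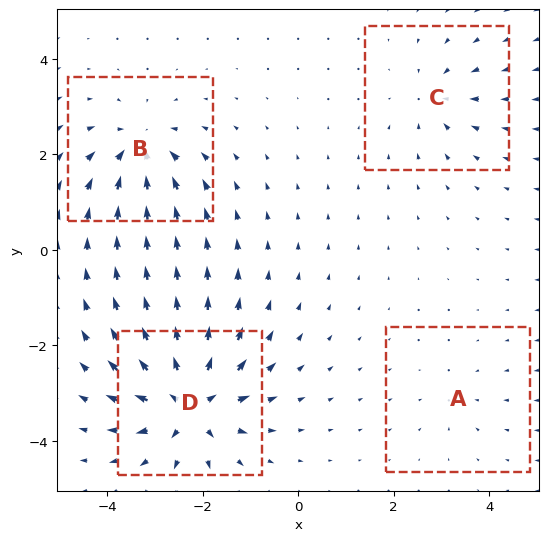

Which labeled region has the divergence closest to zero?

Divergence at each region's feature centre — A: about -2, B: about -6, C: about -4, D: about +9. Region A is closest to zero.

A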